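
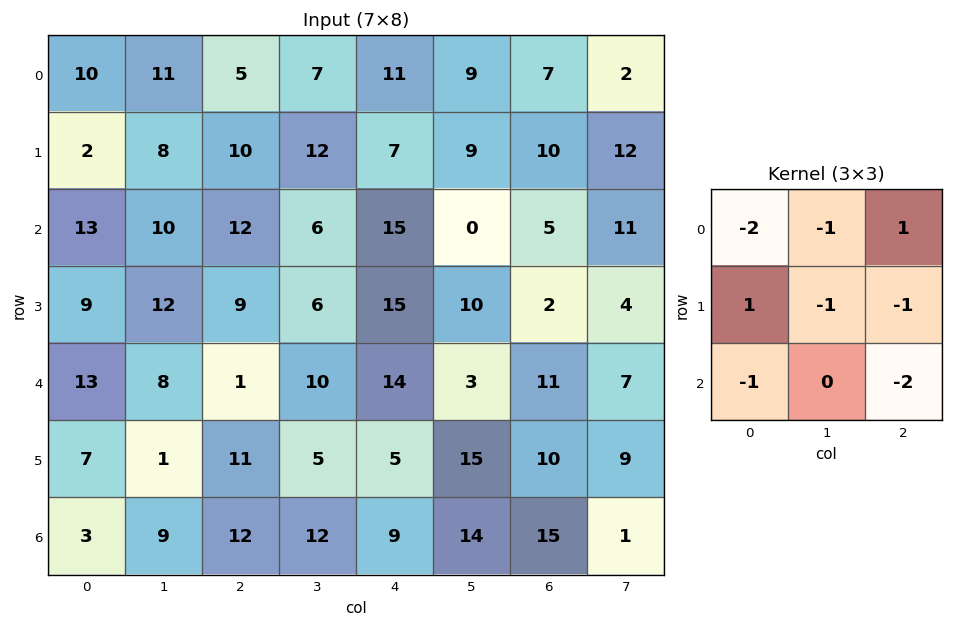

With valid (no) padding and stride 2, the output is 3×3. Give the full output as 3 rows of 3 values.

-79 -57 -61
-51 -56 -58
-65 -27 -79

Output[0,0]: The receptive field on the input at this output position is [10 11 5 / 2 8 10 / 13 10 12]. Elementwise product with the kernel and sum: 10·-2 + 11·-1 + 5·1 + 2·1 + 8·-1 + 10·-1 + 13·-1 + 12·-2.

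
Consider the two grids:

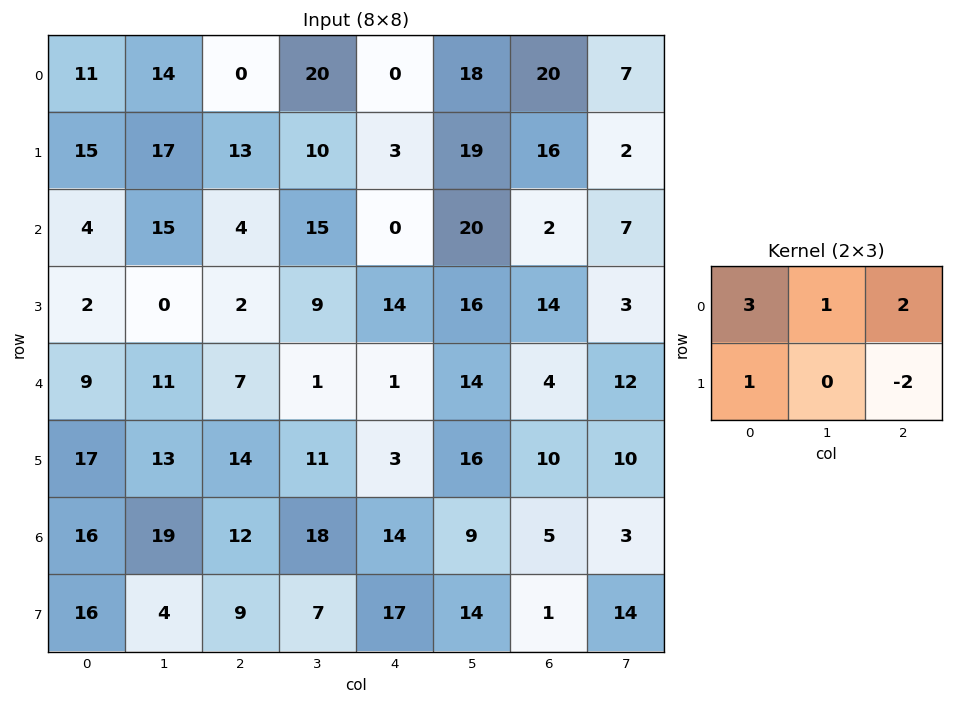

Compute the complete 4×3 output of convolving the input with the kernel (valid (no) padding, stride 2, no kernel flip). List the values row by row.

Output[0,0]: The receptive field on the input at this output position is [11 14 0 / 15 17 13]. Elementwise product with the kernel and sum: 11·3 + 14·1 + 0·2 + 15·1 + 13·-2.

36 27 29
33 1 10
41 32 8
89 57 76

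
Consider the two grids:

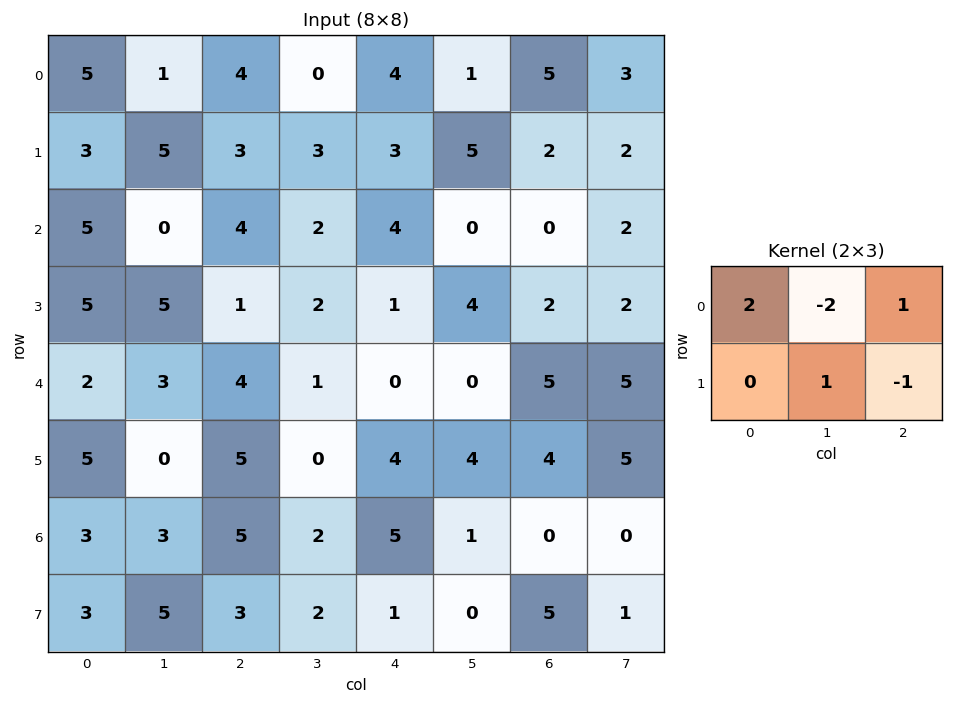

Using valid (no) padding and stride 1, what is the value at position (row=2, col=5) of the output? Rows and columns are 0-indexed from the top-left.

2

The receptive field on the input at this output position is [0 0 2 / 4 2 2]. Elementwise product with the kernel and sum: 0·2 + 0·-2 + 2·1 + 2·1 + 2·-1.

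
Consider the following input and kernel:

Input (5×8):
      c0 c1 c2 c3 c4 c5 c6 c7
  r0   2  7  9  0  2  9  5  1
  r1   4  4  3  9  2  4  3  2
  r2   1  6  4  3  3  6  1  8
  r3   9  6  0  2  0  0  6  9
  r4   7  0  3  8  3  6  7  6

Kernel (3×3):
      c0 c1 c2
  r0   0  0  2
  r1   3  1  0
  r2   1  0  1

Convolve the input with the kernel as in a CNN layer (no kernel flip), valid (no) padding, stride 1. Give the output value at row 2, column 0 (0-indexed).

51

The receptive field on the input at this output position is [1 6 4 / 9 6 0 / 7 0 3]. Elementwise product with the kernel and sum: 4·2 + 9·3 + 6·1 + 7·1 + 3·1.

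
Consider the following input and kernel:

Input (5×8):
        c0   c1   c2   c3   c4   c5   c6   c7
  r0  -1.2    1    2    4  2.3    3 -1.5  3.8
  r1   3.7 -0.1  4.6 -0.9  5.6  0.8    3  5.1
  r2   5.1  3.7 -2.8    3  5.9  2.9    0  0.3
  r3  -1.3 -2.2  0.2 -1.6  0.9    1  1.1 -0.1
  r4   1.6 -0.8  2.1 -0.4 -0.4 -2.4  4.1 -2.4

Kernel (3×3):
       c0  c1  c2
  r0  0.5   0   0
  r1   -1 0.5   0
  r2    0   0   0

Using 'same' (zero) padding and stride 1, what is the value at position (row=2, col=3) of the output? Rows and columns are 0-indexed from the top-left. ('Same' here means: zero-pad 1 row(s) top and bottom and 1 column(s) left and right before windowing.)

The receptive field on the zero-padded input at this output position is [4.6 -0.9 5.6 / -2.8 3 5.9 / 0.2 -1.6 0.9]. Elementwise product with the kernel and sum: 4.6·0.5 + -2.8·-1 + 3·0.5.

6.6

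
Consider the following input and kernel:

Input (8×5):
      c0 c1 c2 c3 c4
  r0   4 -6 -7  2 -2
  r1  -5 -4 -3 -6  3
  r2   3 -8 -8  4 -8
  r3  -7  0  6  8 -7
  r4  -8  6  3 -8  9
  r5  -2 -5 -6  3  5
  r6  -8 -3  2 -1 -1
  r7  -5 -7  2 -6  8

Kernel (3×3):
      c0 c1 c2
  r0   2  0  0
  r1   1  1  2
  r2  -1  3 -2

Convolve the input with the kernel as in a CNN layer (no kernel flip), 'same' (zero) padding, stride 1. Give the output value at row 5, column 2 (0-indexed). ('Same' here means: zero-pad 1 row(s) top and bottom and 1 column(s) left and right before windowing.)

18

The receptive field on the zero-padded input at this output position is [6 3 -8 / -5 -6 3 / -3 2 -1]. Elementwise product with the kernel and sum: 6·2 + -5·1 + -6·1 + 3·2 + -3·-1 + 2·3 + -1·-2.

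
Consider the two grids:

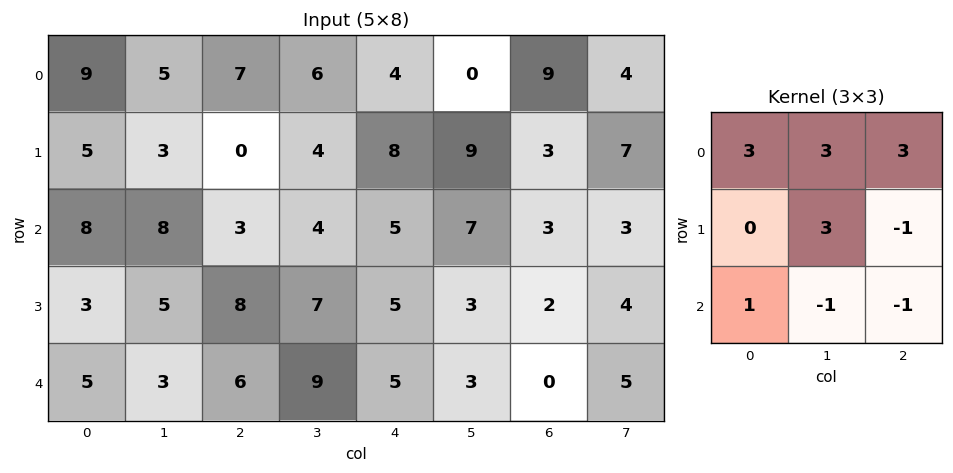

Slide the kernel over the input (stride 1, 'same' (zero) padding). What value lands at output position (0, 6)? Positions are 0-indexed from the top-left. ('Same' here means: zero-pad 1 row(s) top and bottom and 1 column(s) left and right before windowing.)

The receptive field on the zero-padded input at this output position is [0 0 0 / 0 9 4 / 9 3 7]. Elementwise product with the kernel and sum: 0·3 + 0·3 + 0·3 + 9·3 + 4·-1 + 9·1 + 3·-1 + 7·-1.

22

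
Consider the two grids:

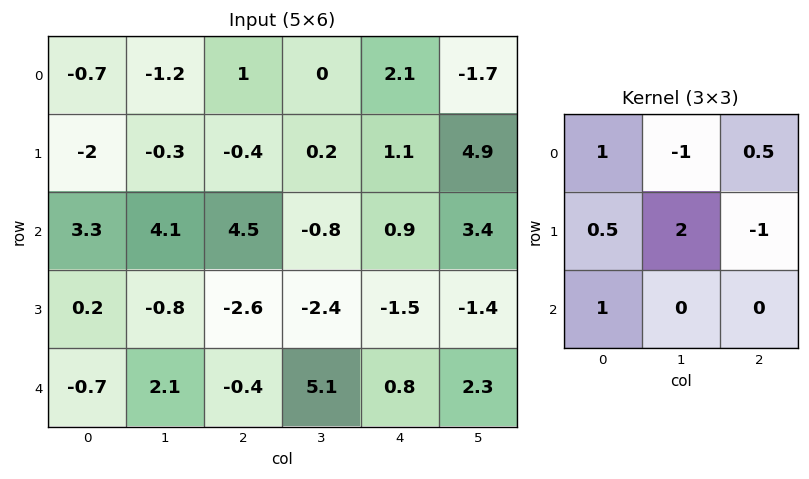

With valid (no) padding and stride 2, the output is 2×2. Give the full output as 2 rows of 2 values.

Output[0,0]: The receptive field on the input at this output position is [-0.7 -1.2 1 / -2 -0.3 -0.4 / 3.3 4.1 4.5]. Elementwise product with the kernel and sum: -0.7·1 + -1.2·-1 + 1·0.5 + -2·0.5 + -0.3·2 + -0.4·-1 + 3.3·1.
Output[0,1]: The receptive field on the input at this output position is [1 0 2.1 / -0.4 0.2 1.1 / 4.5 -0.8 0.9]. Elementwise product with the kernel and sum: 1·1 + 0·-1 + 2.1·0.5 + -0.4·0.5 + 0.2·2 + 1.1·-1 + 4.5·1.

3.1 5.65
1.85 0.75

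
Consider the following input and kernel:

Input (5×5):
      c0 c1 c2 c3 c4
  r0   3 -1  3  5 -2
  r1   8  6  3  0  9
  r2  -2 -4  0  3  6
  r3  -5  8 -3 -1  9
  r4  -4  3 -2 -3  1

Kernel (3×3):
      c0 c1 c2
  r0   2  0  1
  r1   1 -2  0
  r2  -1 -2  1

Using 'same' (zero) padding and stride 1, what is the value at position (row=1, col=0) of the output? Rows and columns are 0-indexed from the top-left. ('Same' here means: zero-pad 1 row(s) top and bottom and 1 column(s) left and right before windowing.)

The receptive field on the zero-padded input at this output position is [0 3 -1 / 0 8 6 / 0 -2 -4]. Elementwise product with the kernel and sum: 0·2 + -1·1 + 0·1 + 8·-2 + 0·-1 + -2·-2 + -4·1.

-17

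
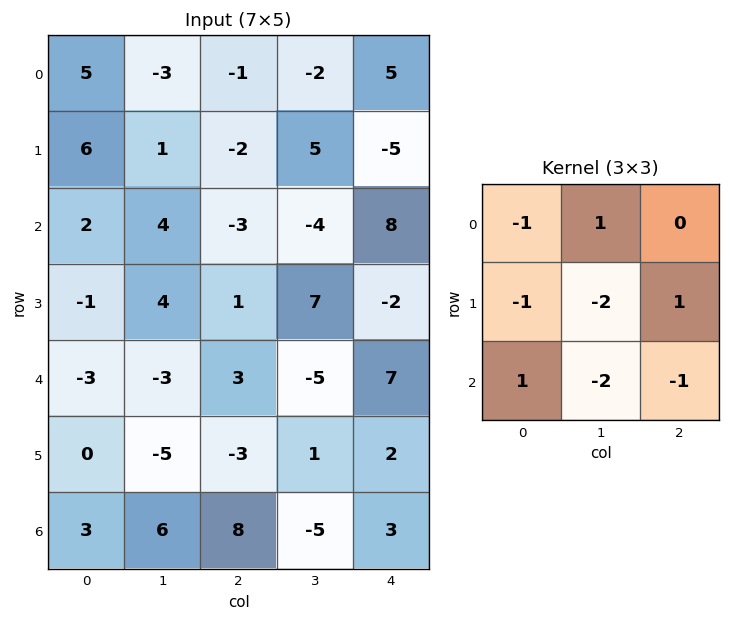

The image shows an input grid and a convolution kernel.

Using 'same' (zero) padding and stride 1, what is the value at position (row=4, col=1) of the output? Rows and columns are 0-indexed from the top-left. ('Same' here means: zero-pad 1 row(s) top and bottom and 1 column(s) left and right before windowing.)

30

The receptive field on the zero-padded input at this output position is [-1 4 1 / -3 -3 3 / 0 -5 -3]. Elementwise product with the kernel and sum: -1·-1 + 4·1 + -3·-1 + -3·-2 + 3·1 + 0·1 + -5·-2 + -3·-1.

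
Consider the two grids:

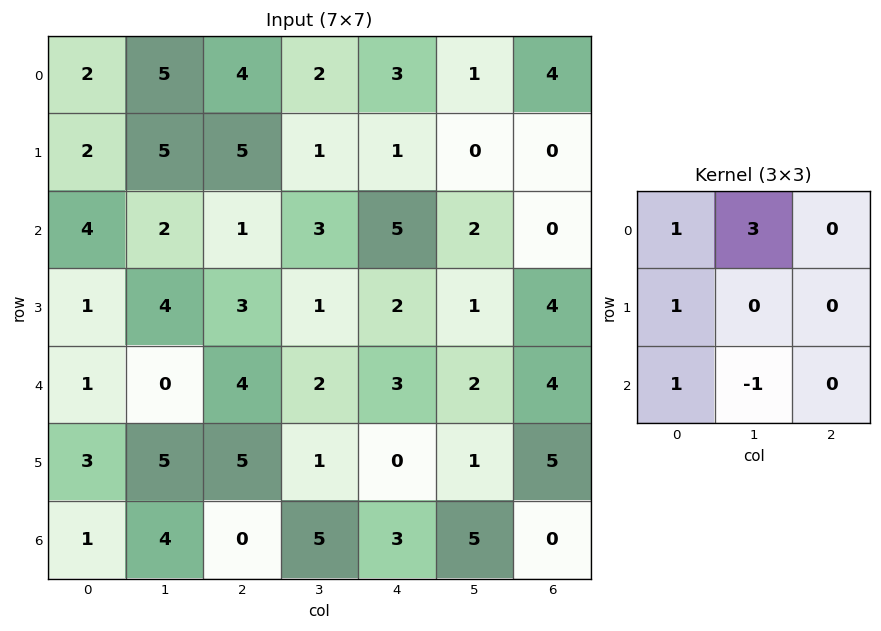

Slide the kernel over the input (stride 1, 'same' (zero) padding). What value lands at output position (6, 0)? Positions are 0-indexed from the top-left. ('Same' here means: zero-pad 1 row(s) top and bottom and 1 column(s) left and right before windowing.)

9

The receptive field on the zero-padded input at this output position is [0 3 5 / 0 1 4 / 0 0 0]. Elementwise product with the kernel and sum: 0·1 + 3·3 + 0·1 + 0·1 + 0·-1.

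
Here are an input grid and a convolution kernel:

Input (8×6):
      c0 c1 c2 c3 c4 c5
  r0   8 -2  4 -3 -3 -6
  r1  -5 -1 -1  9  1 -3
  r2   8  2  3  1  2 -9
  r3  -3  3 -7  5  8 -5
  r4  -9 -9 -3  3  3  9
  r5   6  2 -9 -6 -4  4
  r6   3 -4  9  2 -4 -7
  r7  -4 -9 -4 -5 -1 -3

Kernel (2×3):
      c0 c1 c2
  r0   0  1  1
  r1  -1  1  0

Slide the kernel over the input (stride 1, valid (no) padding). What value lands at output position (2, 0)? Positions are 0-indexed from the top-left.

The receptive field on the input at this output position is [8 2 3 / -3 3 -7]. Elementwise product with the kernel and sum: 2·1 + 3·1 + -3·-1 + 3·1.

11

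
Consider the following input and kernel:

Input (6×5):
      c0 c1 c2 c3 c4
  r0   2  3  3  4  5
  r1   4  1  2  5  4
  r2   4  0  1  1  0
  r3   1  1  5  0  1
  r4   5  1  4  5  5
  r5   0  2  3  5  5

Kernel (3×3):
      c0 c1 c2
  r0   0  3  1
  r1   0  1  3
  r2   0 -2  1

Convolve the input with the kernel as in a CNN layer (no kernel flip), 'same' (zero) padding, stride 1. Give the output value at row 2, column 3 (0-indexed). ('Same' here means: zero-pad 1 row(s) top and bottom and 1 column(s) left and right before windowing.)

21

The receptive field on the zero-padded input at this output position is [2 5 4 / 1 1 0 / 5 0 1]. Elementwise product with the kernel and sum: 5·3 + 4·1 + 1·1 + 0·3 + 0·-2 + 1·1.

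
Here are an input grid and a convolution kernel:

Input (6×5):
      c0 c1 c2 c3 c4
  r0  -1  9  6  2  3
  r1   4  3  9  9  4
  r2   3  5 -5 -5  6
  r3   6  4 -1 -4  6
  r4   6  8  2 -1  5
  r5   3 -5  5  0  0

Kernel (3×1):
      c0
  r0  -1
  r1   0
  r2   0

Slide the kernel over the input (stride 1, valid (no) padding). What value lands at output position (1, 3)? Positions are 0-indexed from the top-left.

The receptive field on the input at this output position is [9 / -5 / -4]. Elementwise product with the kernel and sum: 9·-1.

-9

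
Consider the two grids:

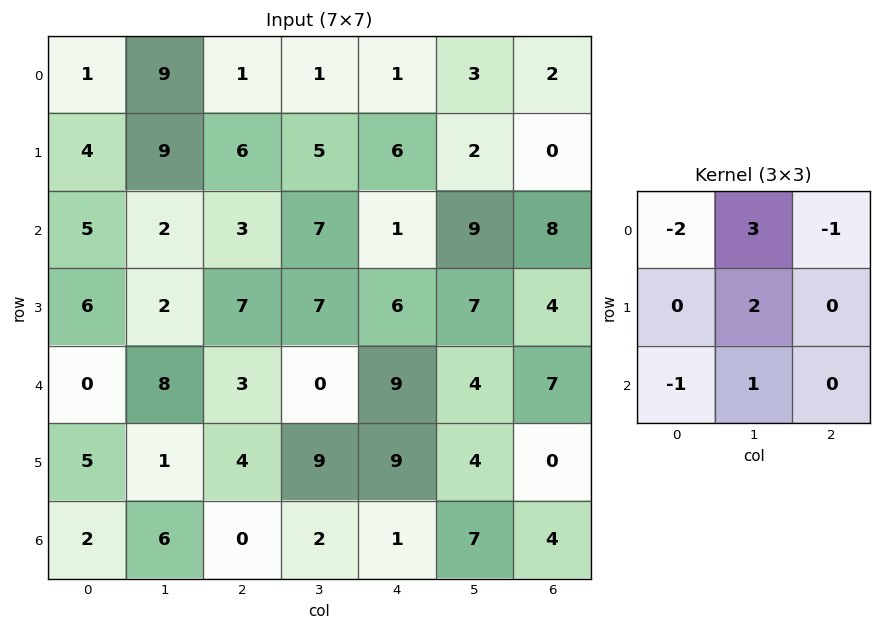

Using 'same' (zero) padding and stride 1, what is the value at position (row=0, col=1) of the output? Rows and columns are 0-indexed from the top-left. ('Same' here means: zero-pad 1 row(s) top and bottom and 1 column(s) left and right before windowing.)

The receptive field on the zero-padded input at this output position is [0 0 0 / 1 9 1 / 4 9 6]. Elementwise product with the kernel and sum: 0·-2 + 0·3 + 0·-1 + 9·2 + 4·-1 + 9·1.

23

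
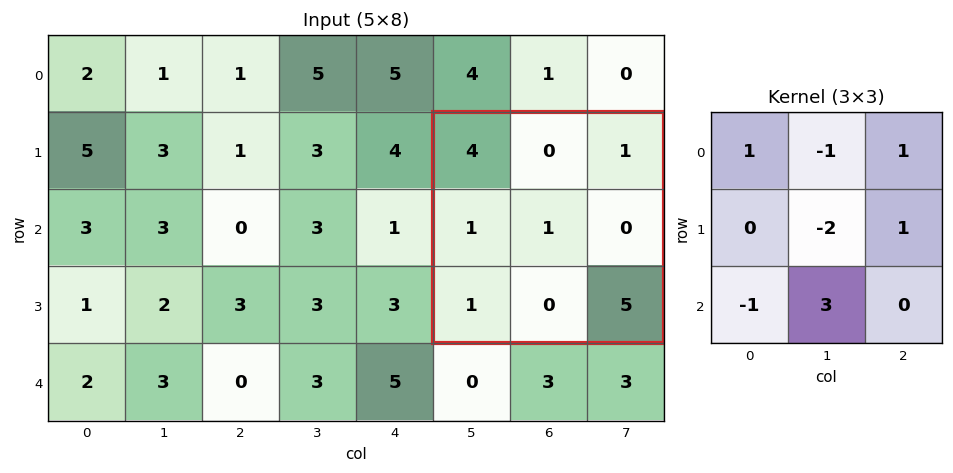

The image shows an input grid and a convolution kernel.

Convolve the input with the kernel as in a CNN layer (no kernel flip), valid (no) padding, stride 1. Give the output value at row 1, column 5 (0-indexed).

The receptive field on the input at this output position is [4 0 1 / 1 1 0 / 1 0 5]. Elementwise product with the kernel and sum: 4·1 + 0·-1 + 1·1 + 1·-2 + 0·1 + 1·-1 + 0·3.

2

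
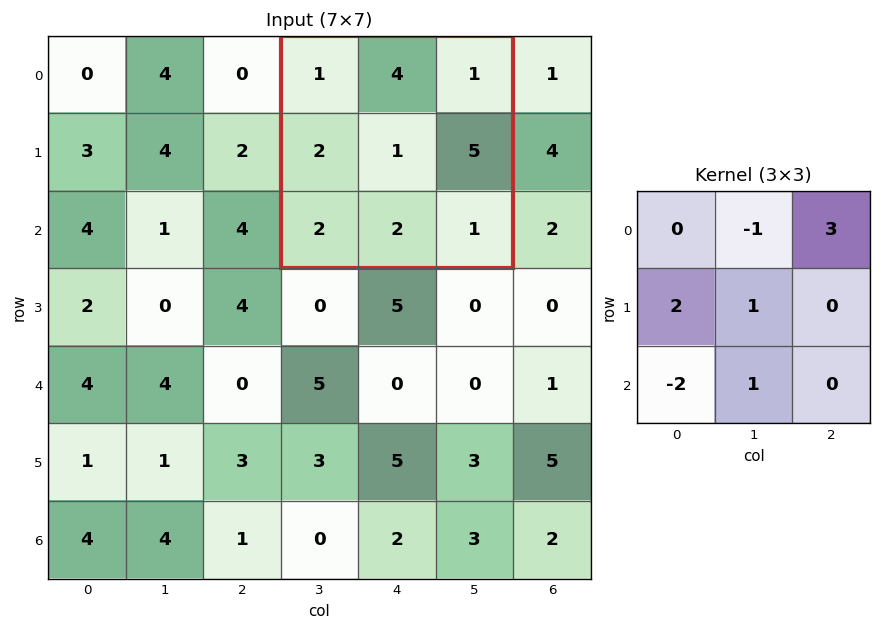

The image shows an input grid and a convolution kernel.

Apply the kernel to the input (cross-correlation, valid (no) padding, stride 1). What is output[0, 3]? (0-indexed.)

The receptive field on the input at this output position is [1 4 1 / 2 1 5 / 2 2 1]. Elementwise product with the kernel and sum: 4·-1 + 1·3 + 2·2 + 1·1 + 2·-2 + 2·1.

2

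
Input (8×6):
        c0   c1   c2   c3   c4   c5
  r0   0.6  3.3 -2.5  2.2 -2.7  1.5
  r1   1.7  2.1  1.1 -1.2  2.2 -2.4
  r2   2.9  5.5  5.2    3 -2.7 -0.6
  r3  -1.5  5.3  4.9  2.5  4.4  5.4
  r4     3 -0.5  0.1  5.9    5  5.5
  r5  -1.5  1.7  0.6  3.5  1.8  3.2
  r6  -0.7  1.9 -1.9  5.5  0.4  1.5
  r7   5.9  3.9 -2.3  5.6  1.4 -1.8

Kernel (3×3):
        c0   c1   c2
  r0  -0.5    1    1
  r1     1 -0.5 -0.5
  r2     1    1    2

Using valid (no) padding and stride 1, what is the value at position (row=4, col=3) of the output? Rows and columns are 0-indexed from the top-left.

17.45

The receptive field on the input at this output position is [5.9 5 5.5 / 3.5 1.8 3.2 / 5.5 0.4 1.5]. Elementwise product with the kernel and sum: 5.9·-0.5 + 5·1 + 5.5·1 + 3.5·1 + 1.8·-0.5 + 3.2·-0.5 + 5.5·1 + 0.4·1 + 1.5·2.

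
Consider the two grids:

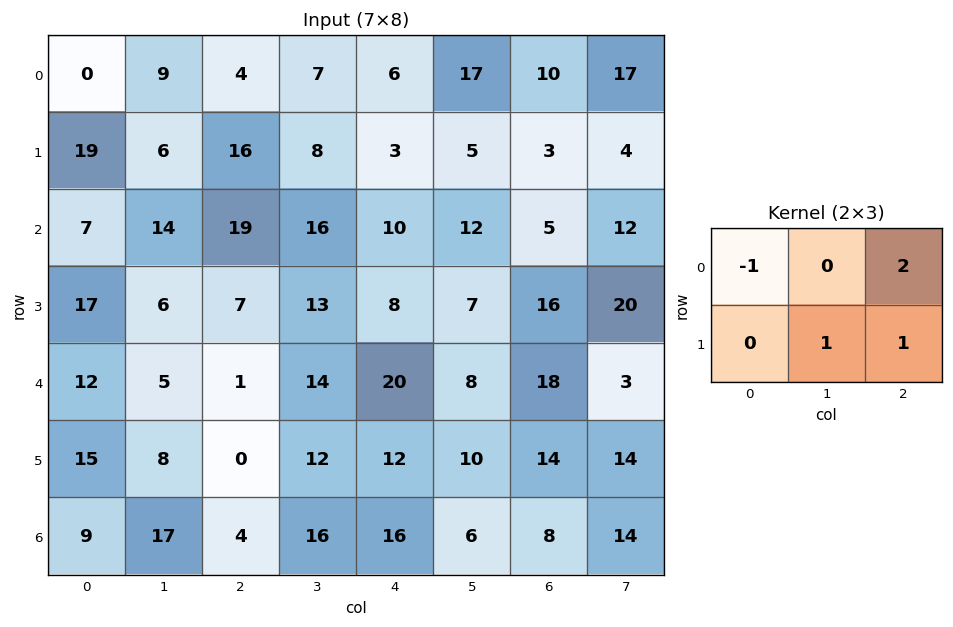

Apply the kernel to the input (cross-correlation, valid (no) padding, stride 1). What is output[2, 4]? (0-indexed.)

The receptive field on the input at this output position is [10 12 5 / 8 7 16]. Elementwise product with the kernel and sum: 10·-1 + 5·2 + 7·1 + 16·1.

23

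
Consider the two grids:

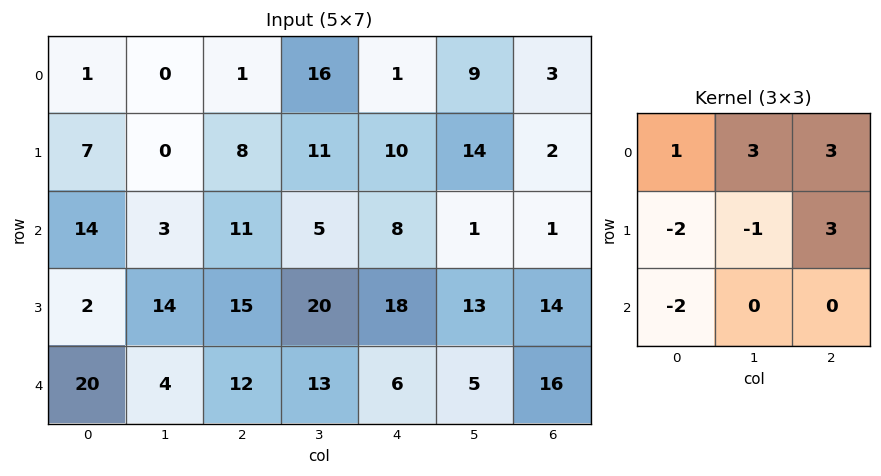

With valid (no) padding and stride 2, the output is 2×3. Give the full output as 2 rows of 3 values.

Output[0,0]: The receptive field on the input at this output position is [1 0 1 / 7 0 8 / 14 3 11]. Elementwise product with the kernel and sum: 1·1 + 0·3 + 1·3 + 7·-2 + 0·-1 + 8·3 + 14·-2.

-14 33 -7
43 30 -5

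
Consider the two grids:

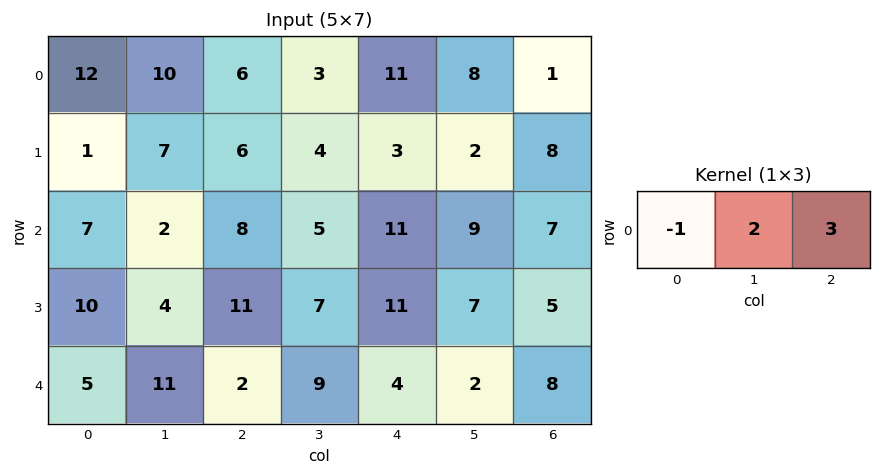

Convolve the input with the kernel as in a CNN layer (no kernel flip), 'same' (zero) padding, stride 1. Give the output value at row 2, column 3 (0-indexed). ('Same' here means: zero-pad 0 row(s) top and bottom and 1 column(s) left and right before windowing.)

The receptive field on the zero-padded input at this output position is [8 5 11]. Elementwise product with the kernel and sum: 8·-1 + 5·2 + 11·3.

35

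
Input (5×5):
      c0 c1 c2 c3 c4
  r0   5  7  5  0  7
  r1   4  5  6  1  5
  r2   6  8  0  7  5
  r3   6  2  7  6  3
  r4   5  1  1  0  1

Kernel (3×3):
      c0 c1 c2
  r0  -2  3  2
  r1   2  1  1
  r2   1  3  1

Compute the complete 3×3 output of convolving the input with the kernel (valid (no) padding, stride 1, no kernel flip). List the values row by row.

Output[0,0]: The receptive field on the input at this output position is [5 7 5 / 4 5 6 / 6 8 0]. Elementwise product with the kernel and sum: 5·-2 + 7·3 + 5·2 + 4·2 + 5·1 + 6·1 + 6·1 + 8·3 + 0·1.
Output[0,1]: The receptive field on the input at this output position is [7 5 0 / 5 6 1 / 8 0 7]. Elementwise product with the kernel and sum: 7·-2 + 5·3 + 0·2 + 5·2 + 6·1 + 1·1 + 8·1 + 0·3 + 7·1.

70 33 48
58 62 41
42 19 56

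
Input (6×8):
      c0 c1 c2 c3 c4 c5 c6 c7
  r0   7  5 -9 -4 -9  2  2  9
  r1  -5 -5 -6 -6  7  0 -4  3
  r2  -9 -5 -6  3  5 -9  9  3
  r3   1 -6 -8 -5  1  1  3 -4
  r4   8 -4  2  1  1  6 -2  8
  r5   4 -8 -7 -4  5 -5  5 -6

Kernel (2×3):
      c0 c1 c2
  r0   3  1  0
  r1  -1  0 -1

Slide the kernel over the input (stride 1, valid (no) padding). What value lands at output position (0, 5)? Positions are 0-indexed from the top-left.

5

The receptive field on the input at this output position is [2 2 9 / 0 -4 3]. Elementwise product with the kernel and sum: 2·3 + 2·1 + 0·-1 + 3·-1.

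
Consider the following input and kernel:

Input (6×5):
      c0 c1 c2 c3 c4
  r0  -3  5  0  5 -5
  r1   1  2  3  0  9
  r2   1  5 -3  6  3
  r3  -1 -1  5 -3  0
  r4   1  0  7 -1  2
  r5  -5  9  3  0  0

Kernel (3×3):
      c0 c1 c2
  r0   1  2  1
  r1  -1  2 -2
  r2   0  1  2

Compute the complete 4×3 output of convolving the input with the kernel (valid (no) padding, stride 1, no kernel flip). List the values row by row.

3 23 -4
32 -16 18
11 27 4
2 25 -14

Output[0,0]: The receptive field on the input at this output position is [-3 5 0 / 1 2 3 / 1 5 -3]. Elementwise product with the kernel and sum: -3·1 + 5·2 + 0·1 + 1·-1 + 2·2 + 3·-2 + 5·1 + -3·2.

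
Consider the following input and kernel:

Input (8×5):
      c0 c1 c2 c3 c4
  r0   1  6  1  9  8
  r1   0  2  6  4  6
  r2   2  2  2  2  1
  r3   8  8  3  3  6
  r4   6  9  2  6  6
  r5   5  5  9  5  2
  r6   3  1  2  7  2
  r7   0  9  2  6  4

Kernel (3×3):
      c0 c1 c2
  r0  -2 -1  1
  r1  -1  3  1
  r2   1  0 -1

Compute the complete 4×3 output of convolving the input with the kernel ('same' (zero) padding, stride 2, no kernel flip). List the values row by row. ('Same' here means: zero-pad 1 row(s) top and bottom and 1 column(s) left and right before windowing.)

7 4 19
2 5 -10
22 -13 5
1 1 -7

Output[0,0]: The receptive field on the zero-padded input at this output position is [0 0 0 / 0 1 6 / 0 0 2]. Elementwise product with the kernel and sum: 0·-2 + 0·-1 + 0·1 + 0·-1 + 1·3 + 6·1 + 0·1 + 2·-1.
Output[0,1]: The receptive field on the zero-padded input at this output position is [0 0 0 / 6 1 9 / 2 6 4]. Elementwise product with the kernel and sum: 0·-2 + 0·-1 + 0·1 + 6·-1 + 1·3 + 9·1 + 2·1 + 4·-1.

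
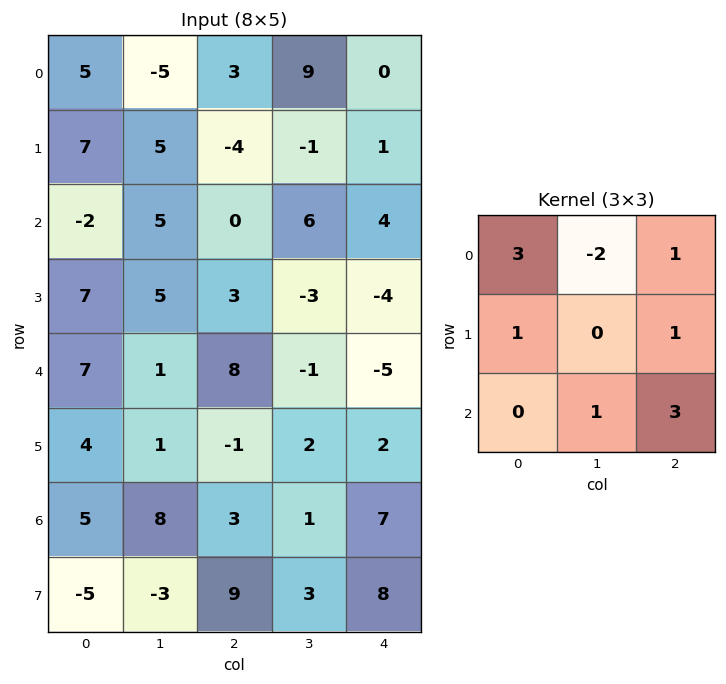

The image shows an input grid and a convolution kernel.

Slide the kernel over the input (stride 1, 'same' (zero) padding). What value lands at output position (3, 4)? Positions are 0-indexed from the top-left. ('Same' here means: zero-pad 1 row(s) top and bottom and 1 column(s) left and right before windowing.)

2

The receptive field on the zero-padded input at this output position is [6 4 0 / -3 -4 0 / -1 -5 0]. Elementwise product with the kernel and sum: 6·3 + 4·-2 + 0·1 + -3·1 + 0·1 + -5·1 + 0·3.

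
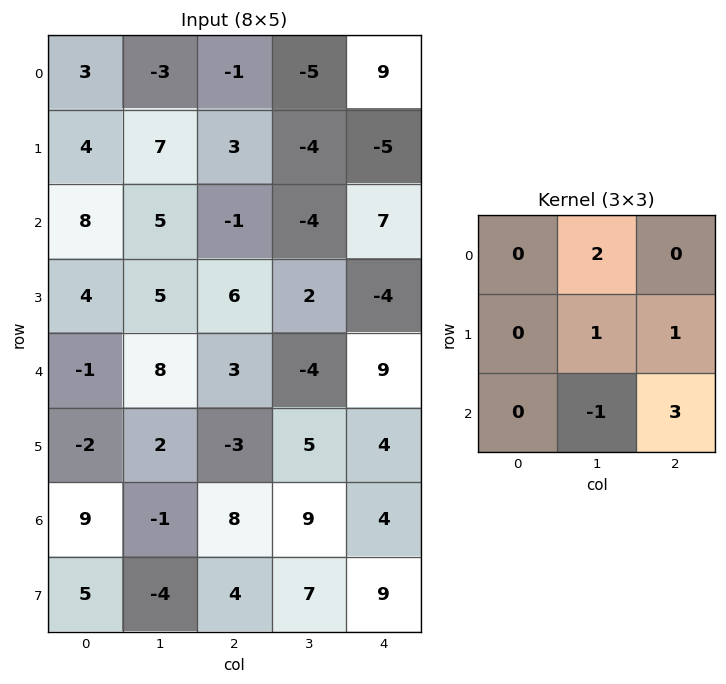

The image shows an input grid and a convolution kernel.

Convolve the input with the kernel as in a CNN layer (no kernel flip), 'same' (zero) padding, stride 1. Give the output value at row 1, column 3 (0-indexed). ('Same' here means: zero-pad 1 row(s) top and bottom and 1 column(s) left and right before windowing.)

The receptive field on the zero-padded input at this output position is [-1 -5 9 / 3 -4 -5 / -1 -4 7]. Elementwise product with the kernel and sum: -5·2 + -4·1 + -5·1 + -4·-1 + 7·3.

6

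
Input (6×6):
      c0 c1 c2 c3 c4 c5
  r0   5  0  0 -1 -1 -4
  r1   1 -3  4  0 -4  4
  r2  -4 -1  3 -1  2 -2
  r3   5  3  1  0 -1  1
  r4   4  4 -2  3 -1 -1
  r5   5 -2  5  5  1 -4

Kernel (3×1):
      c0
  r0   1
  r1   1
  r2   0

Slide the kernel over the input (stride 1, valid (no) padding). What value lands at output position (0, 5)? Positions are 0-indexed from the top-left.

0

The receptive field on the input at this output position is [-4 / 4 / -2]. Elementwise product with the kernel and sum: -4·1 + 4·1.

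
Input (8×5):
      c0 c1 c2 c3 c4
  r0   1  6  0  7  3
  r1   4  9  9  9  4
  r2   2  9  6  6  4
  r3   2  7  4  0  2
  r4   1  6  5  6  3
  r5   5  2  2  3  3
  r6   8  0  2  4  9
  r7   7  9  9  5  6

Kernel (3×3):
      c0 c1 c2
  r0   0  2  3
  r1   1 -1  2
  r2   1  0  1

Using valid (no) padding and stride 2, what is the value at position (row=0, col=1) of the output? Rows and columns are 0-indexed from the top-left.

The receptive field on the input at this output position is [0 7 3 / 9 9 4 / 6 6 4]. Elementwise product with the kernel and sum: 7·2 + 3·3 + 9·1 + 9·-1 + 4·2 + 6·1 + 4·1.

41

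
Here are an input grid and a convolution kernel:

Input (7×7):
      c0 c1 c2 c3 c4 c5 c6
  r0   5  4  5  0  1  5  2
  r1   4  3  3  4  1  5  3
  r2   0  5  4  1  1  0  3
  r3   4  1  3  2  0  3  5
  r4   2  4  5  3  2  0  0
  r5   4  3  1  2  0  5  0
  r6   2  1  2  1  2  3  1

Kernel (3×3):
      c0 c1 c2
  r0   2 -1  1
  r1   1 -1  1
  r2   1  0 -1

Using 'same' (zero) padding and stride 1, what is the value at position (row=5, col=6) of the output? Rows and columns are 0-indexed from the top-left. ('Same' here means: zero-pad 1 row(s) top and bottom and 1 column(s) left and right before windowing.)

The receptive field on the zero-padded input at this output position is [0 0 0 / 5 0 0 / 3 1 0]. Elementwise product with the kernel and sum: 0·2 + 0·-1 + 0·1 + 5·1 + 0·-1 + 0·1 + 3·1 + 0·-1.

8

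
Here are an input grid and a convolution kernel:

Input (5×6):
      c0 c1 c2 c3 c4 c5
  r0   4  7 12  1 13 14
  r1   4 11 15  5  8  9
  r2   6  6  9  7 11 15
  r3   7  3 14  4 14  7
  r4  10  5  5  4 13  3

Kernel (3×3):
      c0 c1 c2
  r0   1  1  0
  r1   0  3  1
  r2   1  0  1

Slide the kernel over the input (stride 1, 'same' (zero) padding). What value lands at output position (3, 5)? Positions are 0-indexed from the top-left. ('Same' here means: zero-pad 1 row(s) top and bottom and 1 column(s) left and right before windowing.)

The receptive field on the zero-padded input at this output position is [11 15 0 / 14 7 0 / 13 3 0]. Elementwise product with the kernel and sum: 11·1 + 15·1 + 7·3 + 0·1 + 13·1 + 0·1.

60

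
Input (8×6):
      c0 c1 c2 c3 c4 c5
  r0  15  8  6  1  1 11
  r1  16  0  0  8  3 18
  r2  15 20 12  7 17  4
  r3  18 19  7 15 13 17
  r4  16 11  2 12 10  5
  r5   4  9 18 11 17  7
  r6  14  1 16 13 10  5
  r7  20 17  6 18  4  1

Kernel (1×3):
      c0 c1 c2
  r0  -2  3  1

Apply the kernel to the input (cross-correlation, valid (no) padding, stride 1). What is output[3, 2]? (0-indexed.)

44

The receptive field on the input at this output position is [7 15 13]. Elementwise product with the kernel and sum: 7·-2 + 15·3 + 13·1.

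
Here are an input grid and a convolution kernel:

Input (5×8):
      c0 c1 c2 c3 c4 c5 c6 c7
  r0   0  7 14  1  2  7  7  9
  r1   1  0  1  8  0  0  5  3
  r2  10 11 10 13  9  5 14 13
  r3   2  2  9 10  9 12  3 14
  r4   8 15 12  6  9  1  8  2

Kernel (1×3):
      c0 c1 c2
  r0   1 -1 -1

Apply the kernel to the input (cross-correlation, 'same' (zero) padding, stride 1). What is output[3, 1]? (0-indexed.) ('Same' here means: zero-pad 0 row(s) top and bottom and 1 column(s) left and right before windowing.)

The receptive field on the zero-padded input at this output position is [2 2 9]. Elementwise product with the kernel and sum: 2·1 + 2·-1 + 9·-1.

-9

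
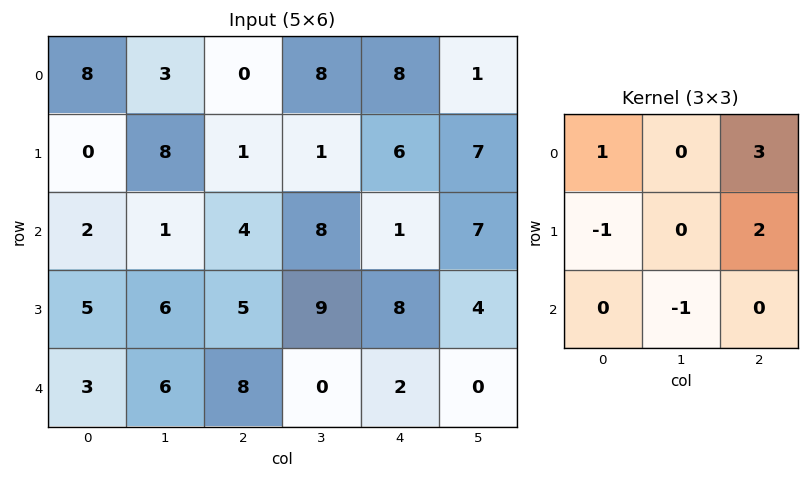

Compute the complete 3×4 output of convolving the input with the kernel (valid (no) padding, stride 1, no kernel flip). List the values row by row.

9 17 27 23
3 21 8 20
13 29 18 26

Output[0,0]: The receptive field on the input at this output position is [8 3 0 / 0 8 1 / 2 1 4]. Elementwise product with the kernel and sum: 8·1 + 0·3 + 0·-1 + 1·2 + 1·-1.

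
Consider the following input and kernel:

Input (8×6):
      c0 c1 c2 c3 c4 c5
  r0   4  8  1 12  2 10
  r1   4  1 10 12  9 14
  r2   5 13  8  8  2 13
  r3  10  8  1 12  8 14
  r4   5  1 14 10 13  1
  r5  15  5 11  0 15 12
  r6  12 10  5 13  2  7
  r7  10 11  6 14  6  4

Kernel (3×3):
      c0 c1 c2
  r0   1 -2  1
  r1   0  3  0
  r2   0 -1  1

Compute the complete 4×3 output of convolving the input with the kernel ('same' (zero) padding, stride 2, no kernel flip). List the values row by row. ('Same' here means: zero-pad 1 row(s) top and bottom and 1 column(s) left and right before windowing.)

Output[0,0]: The receptive field on the zero-padded input at this output position is [0 0 0 / 0 4 8 / 0 4 1]. Elementwise product with the kernel and sum: 0·1 + 0·-2 + 0·1 + 4·3 + 4·-1 + 1·1.
Output[0,1]: The receptive field on the zero-padded input at this output position is [0 0 0 / 8 1 12 / 1 10 12]. Elementwise product with the kernel and sum: 0·1 + 0·-2 + 0·1 + 1·3 + 10·-1 + 12·1.

9 5 11
6 28 20
-7 49 46
12 6 -14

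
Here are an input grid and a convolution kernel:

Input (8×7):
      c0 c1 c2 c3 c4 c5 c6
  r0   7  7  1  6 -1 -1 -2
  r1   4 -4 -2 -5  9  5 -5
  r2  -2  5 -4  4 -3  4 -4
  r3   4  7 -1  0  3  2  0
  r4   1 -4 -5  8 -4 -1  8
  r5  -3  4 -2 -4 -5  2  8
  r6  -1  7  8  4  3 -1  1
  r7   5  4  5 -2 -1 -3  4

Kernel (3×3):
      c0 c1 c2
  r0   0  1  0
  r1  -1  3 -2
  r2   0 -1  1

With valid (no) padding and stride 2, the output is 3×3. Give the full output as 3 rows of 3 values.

Output[0,0]: The receptive field on the input at this output position is [7 7 1 / 4 -4 -2 / -2 5 -4]. Elementwise product with the kernel and sum: 7·1 + 4·-1 + -4·3 + -2·-2 + 5·-1 + -4·1.

-14 -32 7
23 -13 16
16 7 -4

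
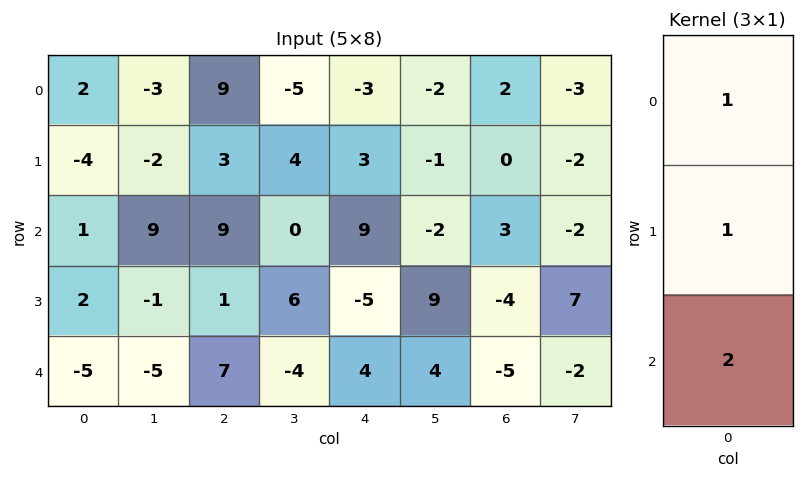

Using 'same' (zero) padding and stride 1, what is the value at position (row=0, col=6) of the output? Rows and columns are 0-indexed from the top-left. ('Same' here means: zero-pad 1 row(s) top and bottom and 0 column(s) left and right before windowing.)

2

The receptive field on the zero-padded input at this output position is [0 / 2 / 0]. Elementwise product with the kernel and sum: 0·1 + 2·1 + 0·2.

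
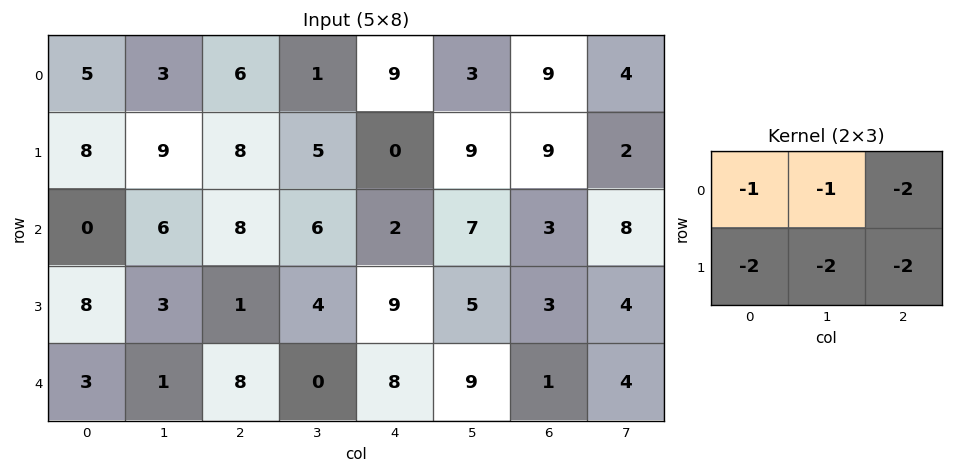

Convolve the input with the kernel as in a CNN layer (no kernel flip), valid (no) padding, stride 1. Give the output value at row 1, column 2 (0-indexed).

The receptive field on the input at this output position is [8 5 0 / 8 6 2]. Elementwise product with the kernel and sum: 8·-1 + 5·-1 + 0·-2 + 8·-2 + 6·-2 + 2·-2.

-45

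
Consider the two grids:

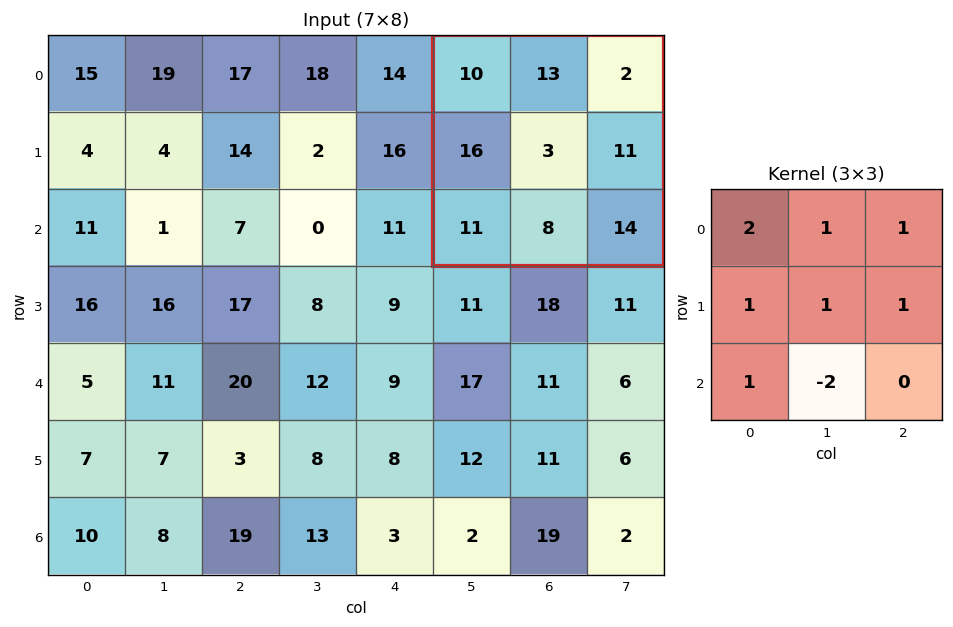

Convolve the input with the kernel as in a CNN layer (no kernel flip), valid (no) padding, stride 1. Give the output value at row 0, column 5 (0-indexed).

The receptive field on the input at this output position is [10 13 2 / 16 3 11 / 11 8 14]. Elementwise product with the kernel and sum: 10·2 + 13·1 + 2·1 + 16·1 + 3·1 + 11·1 + 11·1 + 8·-2.

60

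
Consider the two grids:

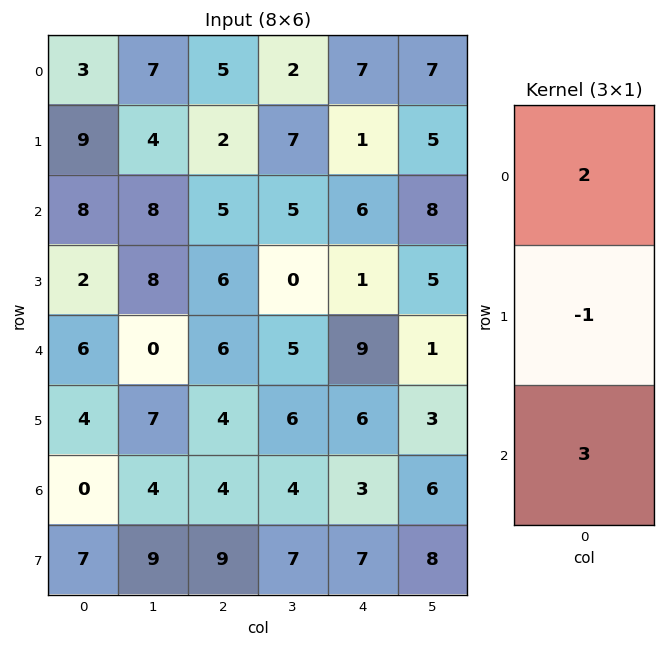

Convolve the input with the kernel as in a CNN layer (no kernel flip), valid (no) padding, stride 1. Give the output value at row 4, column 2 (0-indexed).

20

The receptive field on the input at this output position is [6 / 4 / 4]. Elementwise product with the kernel and sum: 6·2 + 4·-1 + 4·3.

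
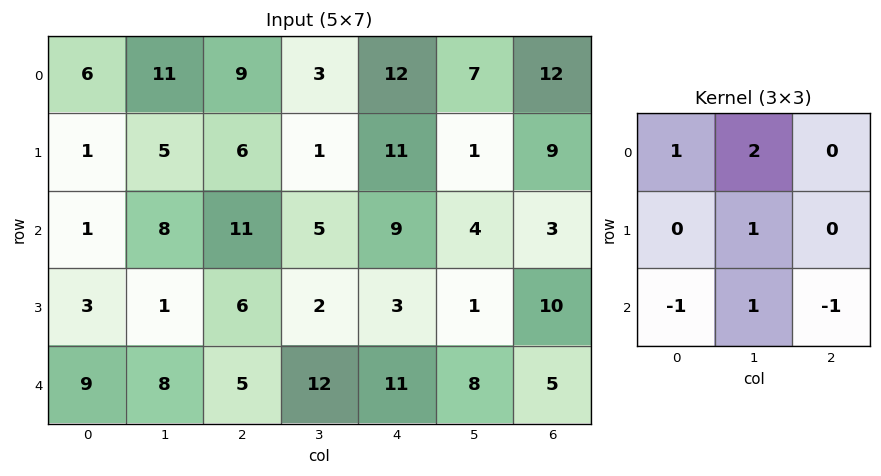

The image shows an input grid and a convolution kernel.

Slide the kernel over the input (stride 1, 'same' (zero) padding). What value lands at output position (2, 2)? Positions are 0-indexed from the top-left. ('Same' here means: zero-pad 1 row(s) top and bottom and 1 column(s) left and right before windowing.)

31

The receptive field on the zero-padded input at this output position is [5 6 1 / 8 11 5 / 1 6 2]. Elementwise product with the kernel and sum: 5·1 + 6·2 + 11·1 + 1·-1 + 6·1 + 2·-1.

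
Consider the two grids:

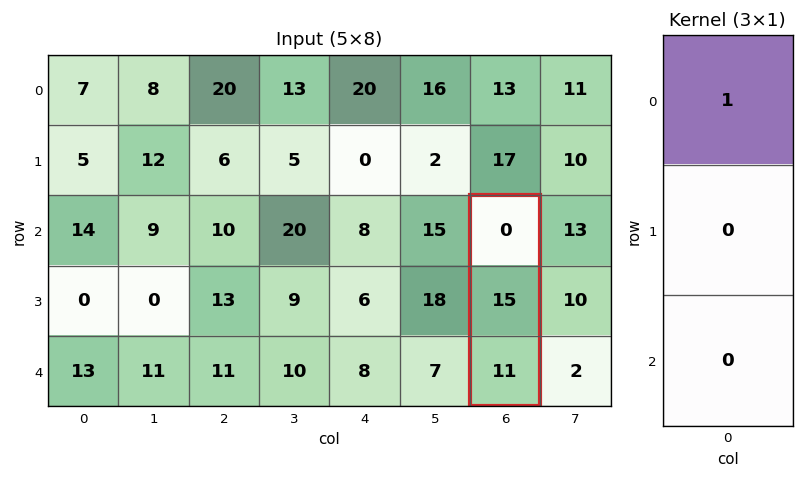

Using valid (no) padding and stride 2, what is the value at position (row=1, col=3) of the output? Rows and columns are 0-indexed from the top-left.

0

The receptive field on the input at this output position is [0 / 15 / 11]. Elementwise product with the kernel and sum: 0·1.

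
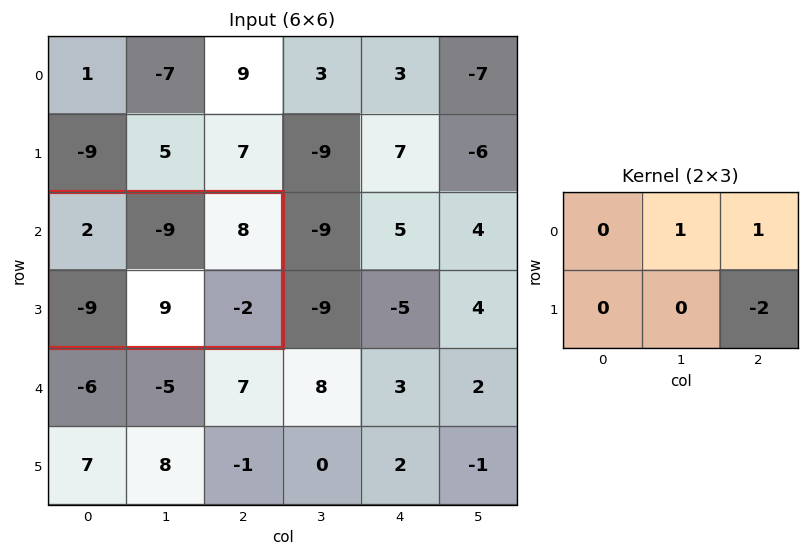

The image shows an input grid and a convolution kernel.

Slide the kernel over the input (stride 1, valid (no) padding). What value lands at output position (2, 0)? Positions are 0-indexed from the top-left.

3

The receptive field on the input at this output position is [2 -9 8 / -9 9 -2]. Elementwise product with the kernel and sum: -9·1 + 8·1 + -2·-2.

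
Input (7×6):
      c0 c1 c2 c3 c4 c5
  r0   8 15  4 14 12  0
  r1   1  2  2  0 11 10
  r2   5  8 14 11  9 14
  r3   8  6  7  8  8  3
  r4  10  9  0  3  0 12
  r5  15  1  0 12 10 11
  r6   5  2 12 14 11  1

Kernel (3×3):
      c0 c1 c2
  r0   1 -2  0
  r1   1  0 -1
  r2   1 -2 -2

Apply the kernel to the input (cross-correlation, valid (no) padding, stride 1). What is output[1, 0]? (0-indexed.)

-30

The receptive field on the input at this output position is [1 2 2 / 5 8 14 / 8 6 7]. Elementwise product with the kernel and sum: 1·1 + 2·-2 + 5·1 + 14·-1 + 8·1 + 6·-2 + 7·-2.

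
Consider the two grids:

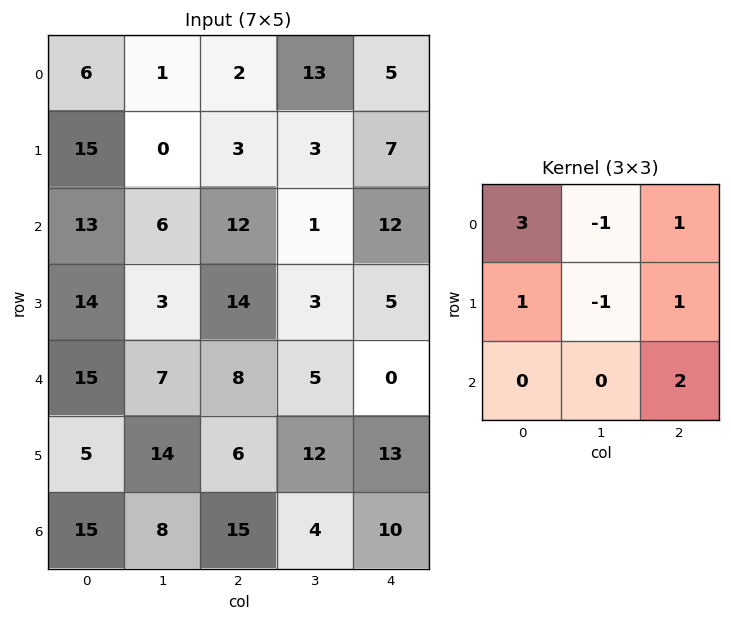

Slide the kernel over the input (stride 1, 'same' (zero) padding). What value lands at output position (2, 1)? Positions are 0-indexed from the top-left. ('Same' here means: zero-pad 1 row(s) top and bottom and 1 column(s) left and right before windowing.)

The receptive field on the zero-padded input at this output position is [15 0 3 / 13 6 12 / 14 3 14]. Elementwise product with the kernel and sum: 15·3 + 0·-1 + 3·1 + 13·1 + 6·-1 + 12·1 + 14·2.

95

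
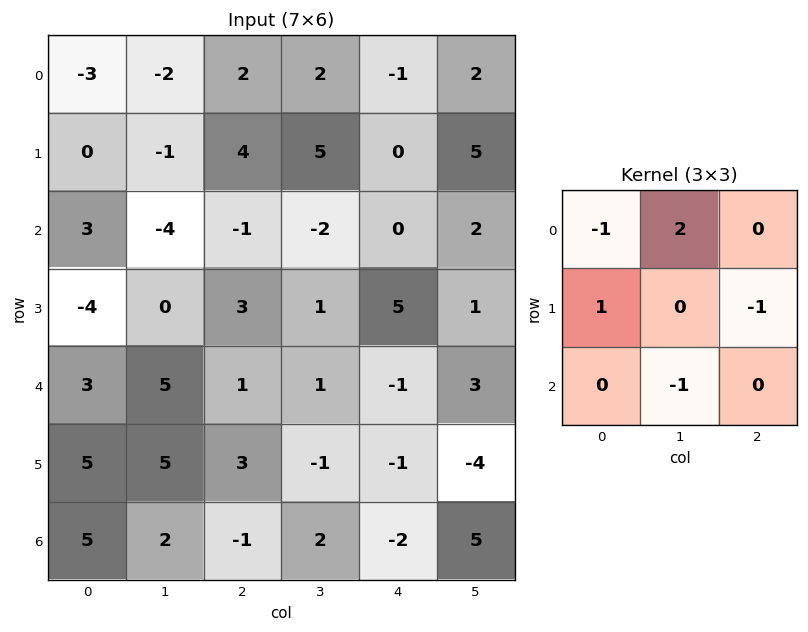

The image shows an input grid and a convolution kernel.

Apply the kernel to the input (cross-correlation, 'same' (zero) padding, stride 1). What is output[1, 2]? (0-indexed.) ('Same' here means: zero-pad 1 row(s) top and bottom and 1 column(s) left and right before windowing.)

1

The receptive field on the zero-padded input at this output position is [-2 2 2 / -1 4 5 / -4 -1 -2]. Elementwise product with the kernel and sum: -2·-1 + 2·2 + -1·1 + 5·-1 + -1·-1.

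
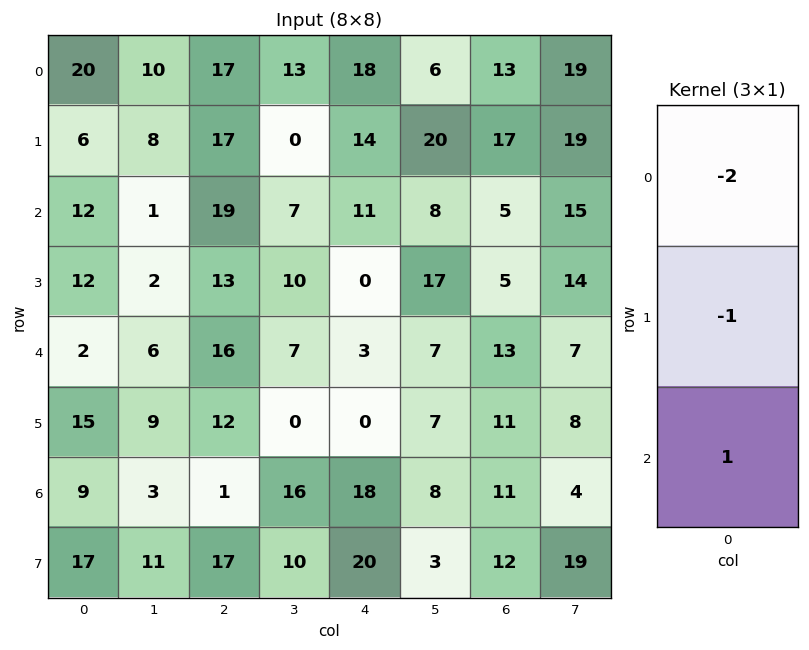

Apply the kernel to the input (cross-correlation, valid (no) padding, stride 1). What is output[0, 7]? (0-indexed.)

The receptive field on the input at this output position is [19 / 19 / 15]. Elementwise product with the kernel and sum: 19·-2 + 19·-1 + 15·1.

-42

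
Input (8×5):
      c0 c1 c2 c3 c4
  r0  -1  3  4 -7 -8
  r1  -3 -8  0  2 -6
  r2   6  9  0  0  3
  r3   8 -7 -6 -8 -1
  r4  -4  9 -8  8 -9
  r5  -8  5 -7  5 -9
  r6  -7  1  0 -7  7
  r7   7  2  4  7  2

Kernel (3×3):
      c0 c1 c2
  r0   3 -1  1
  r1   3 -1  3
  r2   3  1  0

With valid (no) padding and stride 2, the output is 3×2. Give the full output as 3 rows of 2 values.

Output[0,0]: The receptive field on the input at this output position is [-1 3 4 / -3 -8 0 / 6 9 0]. Elementwise product with the kernel and sum: -1·3 + 3·-1 + 4·1 + -3·3 + -8·-1 + 0·3 + 6·3 + 9·1.
Output[0,1]: The receptive field on the input at this output position is [4 -7 -8 / 0 2 -6 / 0 0 3]. Elementwise product with the kernel and sum: 4·3 + -7·-1 + -8·1 + 0·3 + 2·-1 + -6·3 + 0·3 + 0·1.

24 -9
19 -26
-99 -101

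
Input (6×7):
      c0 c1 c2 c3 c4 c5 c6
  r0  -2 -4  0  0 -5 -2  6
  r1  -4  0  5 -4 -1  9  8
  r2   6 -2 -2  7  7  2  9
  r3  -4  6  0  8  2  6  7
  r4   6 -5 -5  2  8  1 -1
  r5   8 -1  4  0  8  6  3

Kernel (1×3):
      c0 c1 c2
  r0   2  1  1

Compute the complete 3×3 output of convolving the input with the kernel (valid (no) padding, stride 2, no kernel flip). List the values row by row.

Output[0,0]: The receptive field on the input at this output position is [-2 -4 0]. Elementwise product with the kernel and sum: -2·2 + -4·1 + 0·1.

-8 -5 -6
8 10 25
2 0 16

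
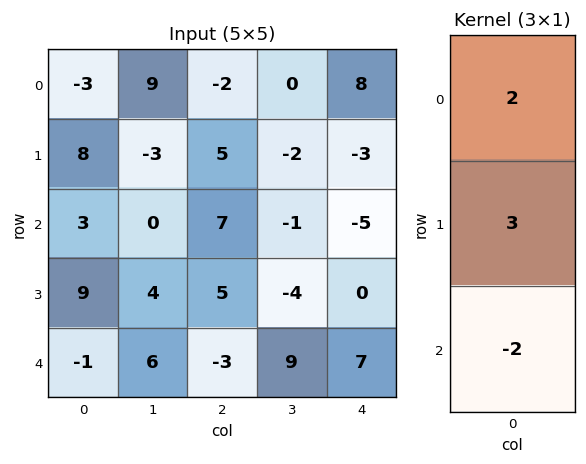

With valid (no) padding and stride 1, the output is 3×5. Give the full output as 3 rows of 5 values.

Output[0,0]: The receptive field on the input at this output position is [-3 / 8 / 3]. Elementwise product with the kernel and sum: -3·2 + 8·3 + 3·-2.
Output[0,1]: The receptive field on the input at this output position is [9 / -3 / 0]. Elementwise product with the kernel and sum: 9·2 + -3·3 + 0·-2.

12 9 -3 -4 17
7 -14 21 1 -21
35 0 35 -32 -24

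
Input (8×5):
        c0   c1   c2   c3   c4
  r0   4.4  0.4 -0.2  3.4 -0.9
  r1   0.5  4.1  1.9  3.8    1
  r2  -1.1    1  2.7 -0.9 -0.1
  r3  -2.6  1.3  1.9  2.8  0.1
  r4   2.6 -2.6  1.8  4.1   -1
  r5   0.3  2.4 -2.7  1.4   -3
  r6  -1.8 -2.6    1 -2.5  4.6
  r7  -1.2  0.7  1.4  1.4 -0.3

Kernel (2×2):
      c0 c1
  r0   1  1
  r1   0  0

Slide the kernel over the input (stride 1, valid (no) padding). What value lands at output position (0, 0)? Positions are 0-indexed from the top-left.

4.8

The receptive field on the input at this output position is [4.4 0.4 / 0.5 4.1]. Elementwise product with the kernel and sum: 4.4·1 + 0.4·1.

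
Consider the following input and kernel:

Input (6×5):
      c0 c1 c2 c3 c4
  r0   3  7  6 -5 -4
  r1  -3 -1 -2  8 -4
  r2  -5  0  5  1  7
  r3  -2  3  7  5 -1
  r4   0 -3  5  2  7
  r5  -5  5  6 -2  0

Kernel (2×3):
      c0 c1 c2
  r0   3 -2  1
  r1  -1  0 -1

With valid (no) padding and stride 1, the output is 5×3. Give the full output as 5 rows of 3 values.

6 -3 30
-9 8 -38
-15 -17 14
-10 1 -2
10 -20 12

Output[0,0]: The receptive field on the input at this output position is [3 7 6 / -3 -1 -2]. Elementwise product with the kernel and sum: 3·3 + 7·-2 + 6·1 + -3·-1 + -2·-1.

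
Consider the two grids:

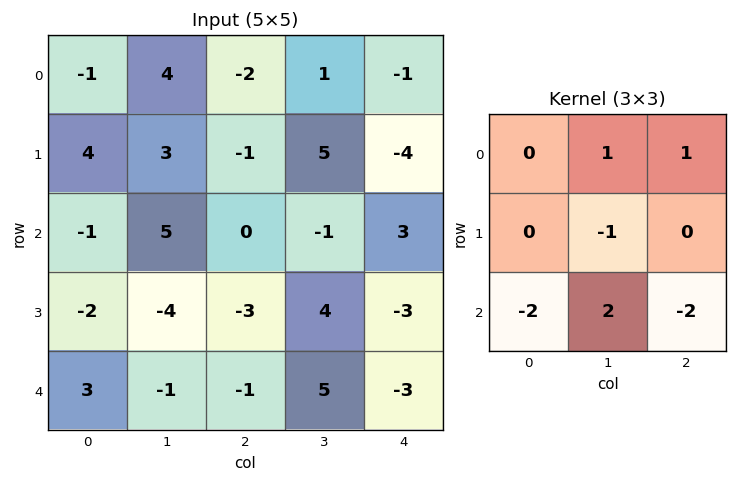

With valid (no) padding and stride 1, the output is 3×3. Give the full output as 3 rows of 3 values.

11 -8 -13
-1 -2 22
3 -8 16

Output[0,0]: The receptive field on the input at this output position is [-1 4 -2 / 4 3 -1 / -1 5 0]. Elementwise product with the kernel and sum: 4·1 + -2·1 + 3·-1 + -1·-2 + 5·2 + 0·-2.
Output[0,1]: The receptive field on the input at this output position is [4 -2 1 / 3 -1 5 / 5 0 -1]. Elementwise product with the kernel and sum: -2·1 + 1·1 + -1·-1 + 5·-2 + 0·2 + -1·-2.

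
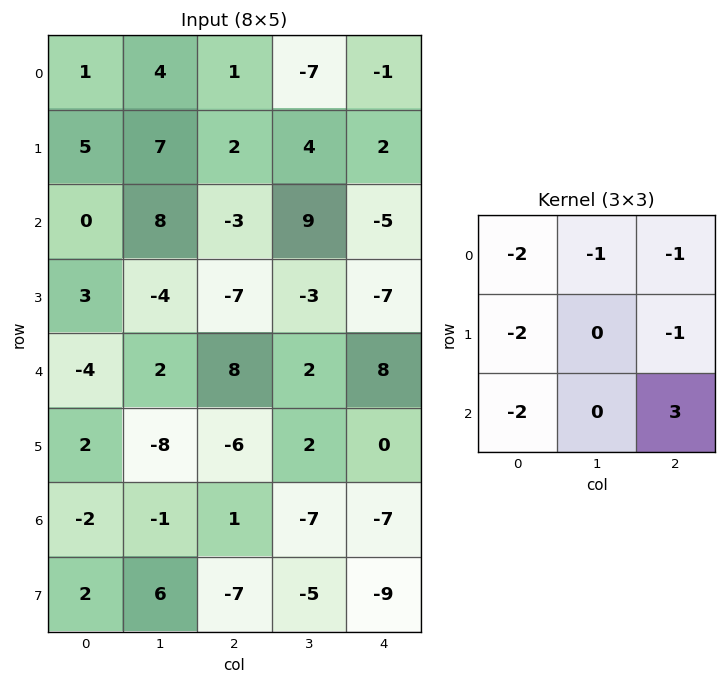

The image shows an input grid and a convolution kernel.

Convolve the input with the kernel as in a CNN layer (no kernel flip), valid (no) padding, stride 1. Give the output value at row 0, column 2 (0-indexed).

The receptive field on the input at this output position is [1 -7 -1 / 2 4 2 / -3 9 -5]. Elementwise product with the kernel and sum: 1·-2 + -7·-1 + -1·-1 + 2·-2 + 2·-1 + -3·-2 + -5·3.

-9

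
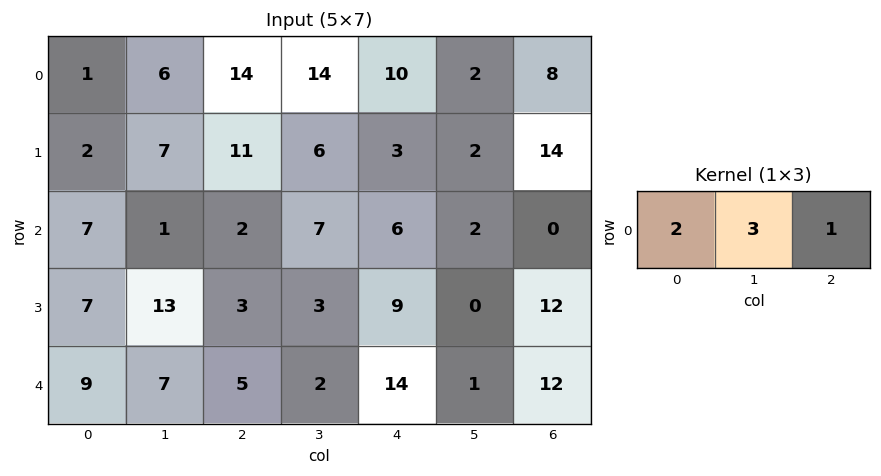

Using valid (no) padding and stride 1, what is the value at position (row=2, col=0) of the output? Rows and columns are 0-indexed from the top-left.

19

The receptive field on the input at this output position is [7 1 2]. Elementwise product with the kernel and sum: 7·2 + 1·3 + 2·1.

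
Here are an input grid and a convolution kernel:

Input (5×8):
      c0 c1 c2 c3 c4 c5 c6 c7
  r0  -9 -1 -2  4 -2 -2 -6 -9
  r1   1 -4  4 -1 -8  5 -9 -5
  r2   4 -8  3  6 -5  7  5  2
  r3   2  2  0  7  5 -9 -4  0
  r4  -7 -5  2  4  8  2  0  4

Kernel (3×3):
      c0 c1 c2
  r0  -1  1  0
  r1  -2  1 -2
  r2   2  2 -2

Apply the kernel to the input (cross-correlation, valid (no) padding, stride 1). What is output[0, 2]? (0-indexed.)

The receptive field on the input at this output position is [-2 4 -2 / 4 -1 -8 / 3 6 -5]. Elementwise product with the kernel and sum: -2·-1 + 4·1 + 4·-2 + -1·1 + -8·-2 + 3·2 + 6·2 + -5·-2.

41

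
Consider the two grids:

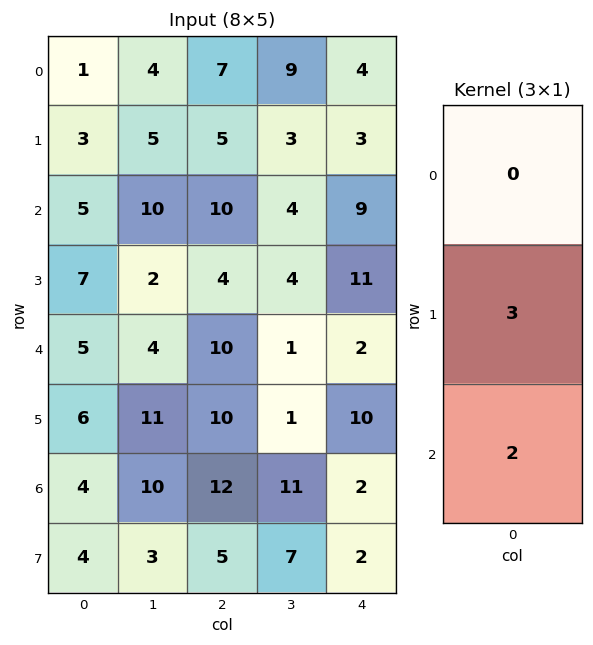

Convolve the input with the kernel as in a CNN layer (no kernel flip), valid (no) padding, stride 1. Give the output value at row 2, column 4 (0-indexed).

The receptive field on the input at this output position is [9 / 11 / 2]. Elementwise product with the kernel and sum: 11·3 + 2·2.

37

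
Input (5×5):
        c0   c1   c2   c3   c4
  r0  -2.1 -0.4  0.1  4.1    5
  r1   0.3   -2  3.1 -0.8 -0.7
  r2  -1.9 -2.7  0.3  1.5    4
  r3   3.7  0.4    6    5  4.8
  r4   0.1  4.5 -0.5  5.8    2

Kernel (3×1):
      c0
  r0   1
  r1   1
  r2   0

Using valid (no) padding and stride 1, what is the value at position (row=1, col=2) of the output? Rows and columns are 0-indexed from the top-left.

3.4

The receptive field on the input at this output position is [3.1 / 0.3 / 6]. Elementwise product with the kernel and sum: 3.1·1 + 0.3·1.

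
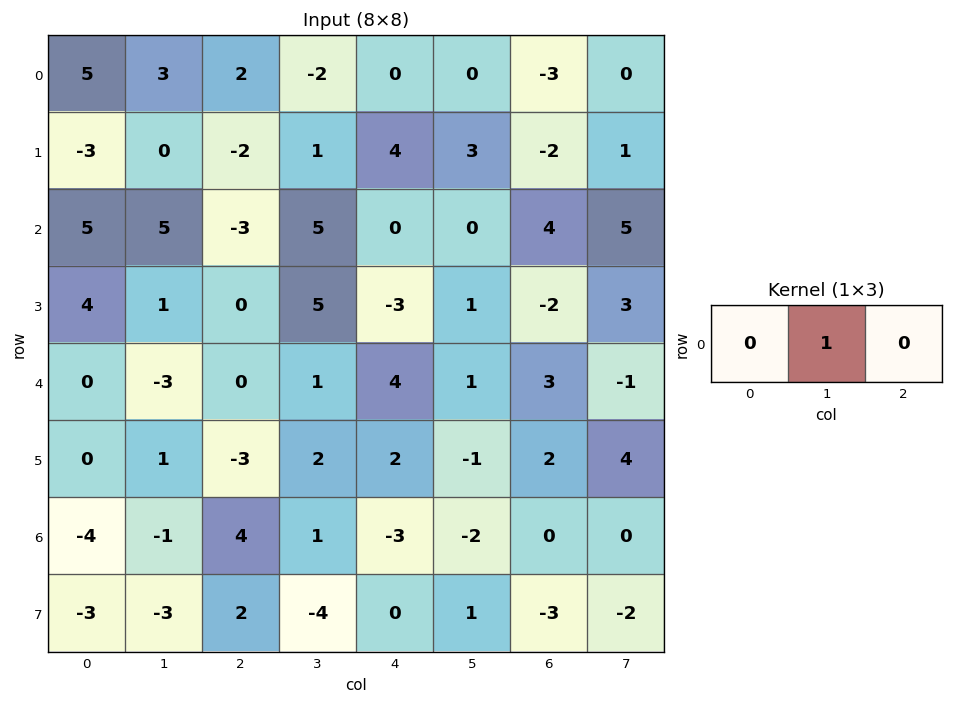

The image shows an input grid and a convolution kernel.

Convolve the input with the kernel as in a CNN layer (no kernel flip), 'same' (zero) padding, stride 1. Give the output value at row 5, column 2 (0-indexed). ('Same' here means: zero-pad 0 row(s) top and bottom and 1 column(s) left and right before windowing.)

The receptive field on the zero-padded input at this output position is [1 -3 2]. Elementwise product with the kernel and sum: -3·1.

-3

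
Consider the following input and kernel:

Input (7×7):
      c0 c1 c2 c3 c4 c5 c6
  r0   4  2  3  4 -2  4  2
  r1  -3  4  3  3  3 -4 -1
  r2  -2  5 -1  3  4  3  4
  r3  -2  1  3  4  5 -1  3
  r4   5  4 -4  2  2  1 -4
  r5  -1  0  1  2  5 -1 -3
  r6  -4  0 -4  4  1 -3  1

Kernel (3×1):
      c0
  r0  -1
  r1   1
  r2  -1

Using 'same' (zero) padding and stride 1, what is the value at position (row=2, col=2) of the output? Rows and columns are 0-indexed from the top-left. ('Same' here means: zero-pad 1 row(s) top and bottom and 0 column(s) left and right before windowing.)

-7

The receptive field on the zero-padded input at this output position is [3 / -1 / 3]. Elementwise product with the kernel and sum: 3·-1 + -1·1 + 3·-1.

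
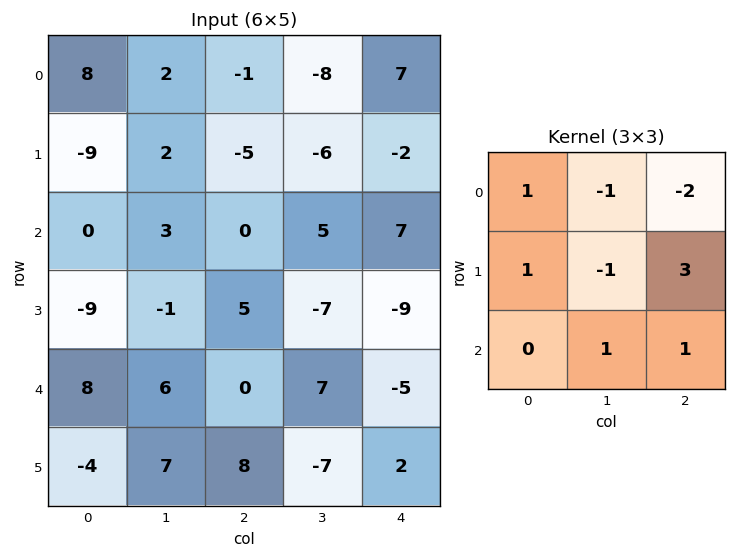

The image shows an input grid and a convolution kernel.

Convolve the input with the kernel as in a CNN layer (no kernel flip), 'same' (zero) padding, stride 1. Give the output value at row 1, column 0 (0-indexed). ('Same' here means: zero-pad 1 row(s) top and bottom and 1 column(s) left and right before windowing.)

The receptive field on the zero-padded input at this output position is [0 8 2 / 0 -9 2 / 0 0 3]. Elementwise product with the kernel and sum: 0·1 + 8·-1 + 2·-2 + 0·1 + -9·-1 + 2·3 + 0·1 + 3·1.

6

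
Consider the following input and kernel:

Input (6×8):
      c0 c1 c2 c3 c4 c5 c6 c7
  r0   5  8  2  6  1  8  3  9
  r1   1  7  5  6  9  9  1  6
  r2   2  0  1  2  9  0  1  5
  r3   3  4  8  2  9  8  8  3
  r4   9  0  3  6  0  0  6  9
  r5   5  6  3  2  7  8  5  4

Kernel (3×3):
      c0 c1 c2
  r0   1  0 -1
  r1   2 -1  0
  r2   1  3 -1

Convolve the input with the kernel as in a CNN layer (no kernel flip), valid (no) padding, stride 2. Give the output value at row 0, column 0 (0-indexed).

-1

The receptive field on the input at this output position is [5 8 2 / 1 7 5 / 2 0 1]. Elementwise product with the kernel and sum: 5·1 + 2·-1 + 1·2 + 7·-1 + 2·1 + 0·3 + 1·-1.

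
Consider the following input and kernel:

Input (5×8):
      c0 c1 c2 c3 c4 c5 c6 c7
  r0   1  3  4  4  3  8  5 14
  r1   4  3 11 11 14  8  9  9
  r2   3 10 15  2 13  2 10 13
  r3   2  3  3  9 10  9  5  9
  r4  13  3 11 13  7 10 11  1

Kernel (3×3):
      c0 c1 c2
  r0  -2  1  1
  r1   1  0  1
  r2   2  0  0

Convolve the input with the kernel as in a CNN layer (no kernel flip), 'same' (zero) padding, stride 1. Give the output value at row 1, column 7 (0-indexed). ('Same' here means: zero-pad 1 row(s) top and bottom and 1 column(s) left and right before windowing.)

The receptive field on the zero-padded input at this output position is [5 14 0 / 9 9 0 / 10 13 0]. Elementwise product with the kernel and sum: 5·-2 + 14·1 + 0·1 + 9·1 + 0·1 + 10·2.

33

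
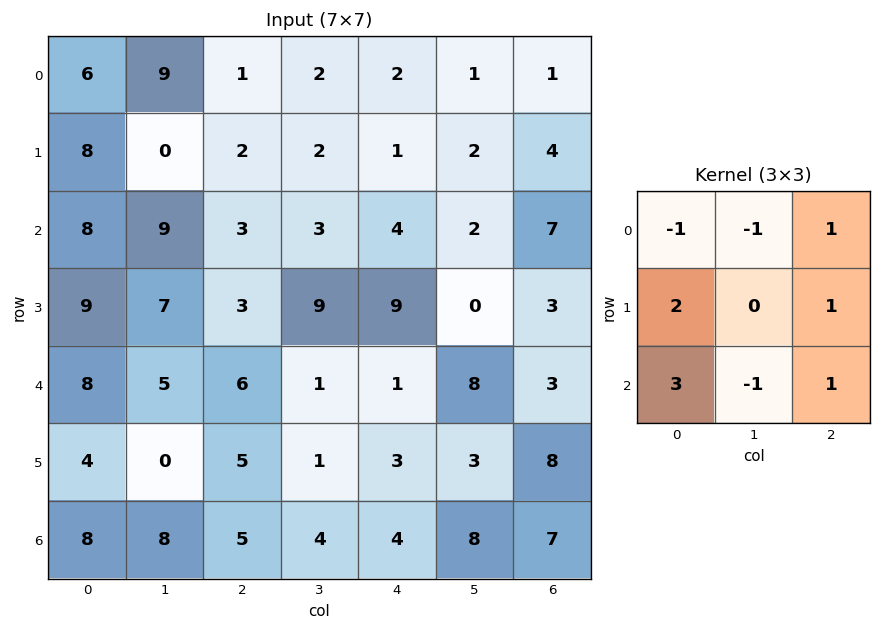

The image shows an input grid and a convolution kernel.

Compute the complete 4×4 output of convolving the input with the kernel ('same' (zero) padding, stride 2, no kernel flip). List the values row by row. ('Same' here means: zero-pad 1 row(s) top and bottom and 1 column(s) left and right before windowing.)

1 20 12 4
-1 48 25 -5
-1 6 -5 14
4 16 15 5

Output[0,0]: The receptive field on the zero-padded input at this output position is [0 0 0 / 0 6 9 / 0 8 0]. Elementwise product with the kernel and sum: 0·-1 + 0·-1 + 0·1 + 0·2 + 9·1 + 0·3 + 8·-1 + 0·1.
Output[0,1]: The receptive field on the zero-padded input at this output position is [0 0 0 / 9 1 2 / 0 2 2]. Elementwise product with the kernel and sum: 0·-1 + 0·-1 + 0·1 + 9·2 + 2·1 + 0·3 + 2·-1 + 2·1.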